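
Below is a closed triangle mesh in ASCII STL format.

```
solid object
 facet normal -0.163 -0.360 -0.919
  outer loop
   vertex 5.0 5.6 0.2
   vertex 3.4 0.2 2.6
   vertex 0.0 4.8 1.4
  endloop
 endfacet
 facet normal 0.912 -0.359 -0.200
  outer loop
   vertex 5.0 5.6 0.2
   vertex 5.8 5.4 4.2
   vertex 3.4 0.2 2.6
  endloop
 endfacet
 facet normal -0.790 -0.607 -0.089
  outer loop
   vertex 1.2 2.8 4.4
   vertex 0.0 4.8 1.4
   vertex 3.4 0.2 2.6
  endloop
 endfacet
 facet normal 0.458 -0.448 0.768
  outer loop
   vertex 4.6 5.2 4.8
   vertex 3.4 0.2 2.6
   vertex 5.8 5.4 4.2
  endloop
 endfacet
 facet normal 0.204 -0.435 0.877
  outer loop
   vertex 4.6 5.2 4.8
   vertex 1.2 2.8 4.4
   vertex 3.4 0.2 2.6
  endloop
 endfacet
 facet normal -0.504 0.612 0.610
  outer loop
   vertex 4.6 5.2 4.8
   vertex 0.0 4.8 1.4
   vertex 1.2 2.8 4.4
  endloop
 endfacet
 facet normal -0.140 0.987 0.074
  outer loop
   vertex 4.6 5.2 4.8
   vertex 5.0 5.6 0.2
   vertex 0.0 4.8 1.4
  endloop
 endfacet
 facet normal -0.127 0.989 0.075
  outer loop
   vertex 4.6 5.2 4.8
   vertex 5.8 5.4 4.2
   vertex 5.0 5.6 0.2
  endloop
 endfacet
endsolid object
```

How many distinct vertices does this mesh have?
6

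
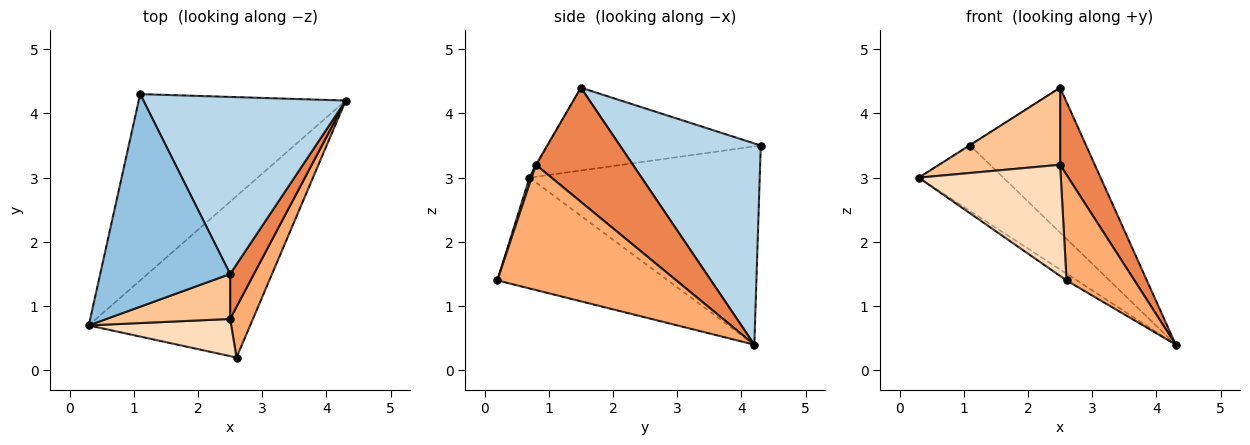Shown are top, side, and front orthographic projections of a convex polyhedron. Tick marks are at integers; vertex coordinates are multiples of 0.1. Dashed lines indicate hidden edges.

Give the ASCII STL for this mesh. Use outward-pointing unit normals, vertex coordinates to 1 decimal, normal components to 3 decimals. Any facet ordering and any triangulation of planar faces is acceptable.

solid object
 facet normal -0.670 0.246 -0.700
  outer loop
   vertex 1.1 4.3 3.5
   vertex 4.3 4.2 0.4
   vertex 0.3 0.7 3.0
  endloop
 endfacet
 facet normal -0.537 0.002 0.843
  outer loop
   vertex 2.5 1.5 4.4
   vertex 1.1 4.3 3.5
   vertex 0.3 0.7 3.0
  endloop
 endfacet
 facet normal 0.610 0.502 0.613
  outer loop
   vertex 2.5 1.5 4.4
   vertex 4.3 4.2 0.4
   vertex 1.1 4.3 3.5
  endloop
 endfacet
 facet normal -0.566 0.034 -0.824
  outer loop
   vertex 2.6 0.2 1.4
   vertex 0.3 0.7 3.0
   vertex 4.3 4.2 0.4
  endloop
 endfacet
 facet normal 0.924 -0.330 0.193
  outer loop
   vertex 2.5 0.8 3.2
   vertex 4.3 4.2 0.4
   vertex 2.5 1.5 4.4
  endloop
 endfacet
 facet normal 0.922 -0.350 0.168
  outer loop
   vertex 2.5 0.8 3.2
   vertex 2.6 0.2 1.4
   vertex 4.3 4.2 0.4
  endloop
 endfacet
 facet normal -0.007 -0.864 0.504
  outer loop
   vertex 2.5 0.8 3.2
   vertex 2.5 1.5 4.4
   vertex 0.3 0.7 3.0
  endloop
 endfacet
 facet normal 0.014 -0.948 0.317
  outer loop
   vertex 2.5 0.8 3.2
   vertex 0.3 0.7 3.0
   vertex 2.6 0.2 1.4
  endloop
 endfacet
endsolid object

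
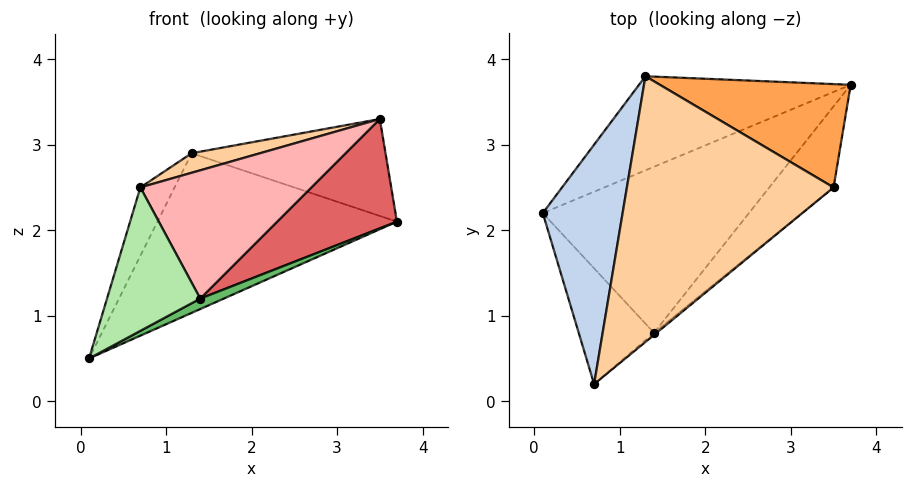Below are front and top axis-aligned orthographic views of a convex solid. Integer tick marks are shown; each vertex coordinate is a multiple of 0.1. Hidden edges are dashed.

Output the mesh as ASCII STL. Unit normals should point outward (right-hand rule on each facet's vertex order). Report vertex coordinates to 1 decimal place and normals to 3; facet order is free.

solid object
 facet normal -0.132 0.854 -0.503
  outer loop
   vertex 1.3 3.8 2.9
   vertex 3.7 3.7 2.1
   vertex 0.1 2.2 0.5
  endloop
 endfacet
 facet normal -0.916 0.110 0.385
  outer loop
   vertex 1.3 3.8 2.9
   vertex 0.1 2.2 0.5
   vertex 0.7 0.2 2.5
  endloop
 endfacet
 facet normal 0.262 0.660 0.704
  outer loop
   vertex 3.5 2.5 3.3
   vertex 3.7 3.7 2.1
   vertex 1.3 3.8 2.9
  endloop
 endfacet
 facet normal -0.219 -0.072 0.973
  outer loop
   vertex 3.5 2.5 3.3
   vertex 1.3 3.8 2.9
   vertex 0.7 0.2 2.5
  endloop
 endfacet
 facet normal 0.425 -0.057 -0.903
  outer loop
   vertex 1.4 0.8 1.2
   vertex 0.1 2.2 0.5
   vertex 3.7 3.7 2.1
  endloop
 endfacet
 facet normal -0.447 -0.696 -0.562
  outer loop
   vertex 1.4 0.8 1.2
   vertex 0.7 0.2 2.5
   vertex 0.1 2.2 0.5
  endloop
 endfacet
 facet normal 0.780 -0.503 -0.373
  outer loop
   vertex 1.4 0.8 1.2
   vertex 3.7 3.7 2.1
   vertex 3.5 2.5 3.3
  endloop
 endfacet
 facet normal 0.637 -0.771 -0.013
  outer loop
   vertex 1.4 0.8 1.2
   vertex 3.5 2.5 3.3
   vertex 0.7 0.2 2.5
  endloop
 endfacet
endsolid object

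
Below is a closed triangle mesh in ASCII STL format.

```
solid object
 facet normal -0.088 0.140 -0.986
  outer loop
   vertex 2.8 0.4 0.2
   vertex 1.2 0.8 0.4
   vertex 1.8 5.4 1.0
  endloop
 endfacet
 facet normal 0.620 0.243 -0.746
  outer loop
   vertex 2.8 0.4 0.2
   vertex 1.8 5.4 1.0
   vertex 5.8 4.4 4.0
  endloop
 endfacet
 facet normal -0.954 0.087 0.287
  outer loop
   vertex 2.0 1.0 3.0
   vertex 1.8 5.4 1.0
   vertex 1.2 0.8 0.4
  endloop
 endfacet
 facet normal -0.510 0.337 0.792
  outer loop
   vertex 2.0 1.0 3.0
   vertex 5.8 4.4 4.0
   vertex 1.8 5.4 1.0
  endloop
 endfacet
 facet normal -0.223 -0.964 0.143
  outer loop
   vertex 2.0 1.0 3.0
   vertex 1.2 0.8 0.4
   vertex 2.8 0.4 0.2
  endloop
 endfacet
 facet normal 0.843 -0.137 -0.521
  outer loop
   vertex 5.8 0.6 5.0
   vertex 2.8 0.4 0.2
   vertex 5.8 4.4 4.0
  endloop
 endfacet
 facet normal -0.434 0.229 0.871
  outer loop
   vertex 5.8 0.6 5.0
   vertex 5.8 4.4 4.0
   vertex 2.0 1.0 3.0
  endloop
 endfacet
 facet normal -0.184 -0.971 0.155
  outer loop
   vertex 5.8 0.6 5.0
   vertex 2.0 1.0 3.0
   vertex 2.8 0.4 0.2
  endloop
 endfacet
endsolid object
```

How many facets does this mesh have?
8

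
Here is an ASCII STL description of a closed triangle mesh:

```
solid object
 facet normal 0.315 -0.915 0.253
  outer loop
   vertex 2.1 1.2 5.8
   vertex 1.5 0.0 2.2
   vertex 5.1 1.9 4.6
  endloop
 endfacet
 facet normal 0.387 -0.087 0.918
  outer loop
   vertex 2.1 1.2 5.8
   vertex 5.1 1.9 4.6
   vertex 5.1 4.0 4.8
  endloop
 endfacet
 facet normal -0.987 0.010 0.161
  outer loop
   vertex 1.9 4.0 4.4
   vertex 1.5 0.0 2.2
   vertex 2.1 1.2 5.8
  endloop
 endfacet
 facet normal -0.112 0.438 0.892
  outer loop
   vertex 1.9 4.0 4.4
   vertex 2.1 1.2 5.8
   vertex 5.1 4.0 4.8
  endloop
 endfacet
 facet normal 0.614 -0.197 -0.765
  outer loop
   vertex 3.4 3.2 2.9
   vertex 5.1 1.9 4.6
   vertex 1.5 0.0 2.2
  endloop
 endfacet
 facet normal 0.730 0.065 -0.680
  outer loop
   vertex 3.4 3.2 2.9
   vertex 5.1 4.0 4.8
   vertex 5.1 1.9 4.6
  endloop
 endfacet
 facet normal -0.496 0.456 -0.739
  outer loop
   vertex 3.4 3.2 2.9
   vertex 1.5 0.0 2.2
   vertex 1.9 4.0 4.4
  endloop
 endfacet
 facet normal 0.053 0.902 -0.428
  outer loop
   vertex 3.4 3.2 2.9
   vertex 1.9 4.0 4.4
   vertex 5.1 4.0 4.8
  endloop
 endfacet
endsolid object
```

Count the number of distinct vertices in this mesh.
6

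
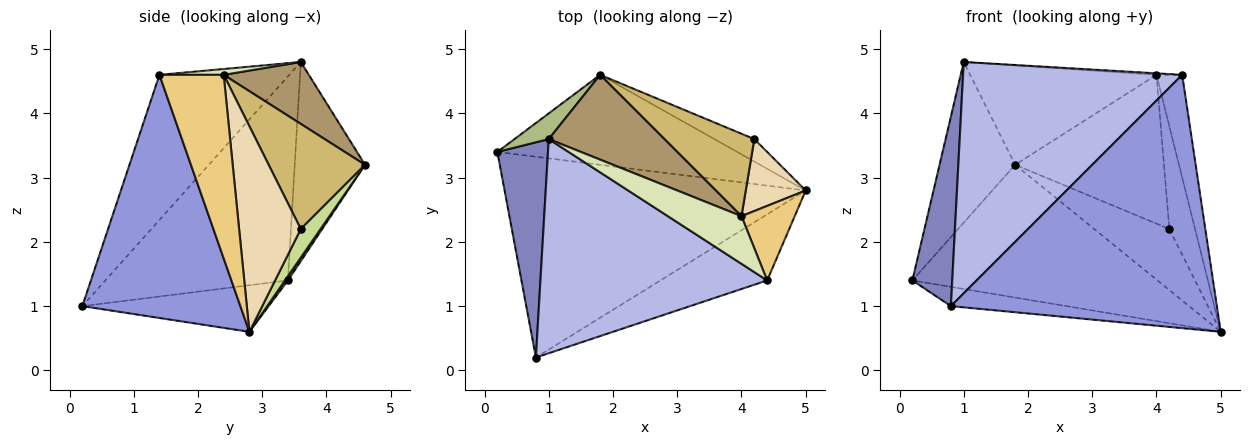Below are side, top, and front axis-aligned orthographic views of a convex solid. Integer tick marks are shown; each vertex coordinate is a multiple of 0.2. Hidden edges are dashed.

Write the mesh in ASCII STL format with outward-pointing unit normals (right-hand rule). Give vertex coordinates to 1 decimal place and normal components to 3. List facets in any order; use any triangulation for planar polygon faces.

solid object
 facet normal -0.152 0.094 -0.984
  outer loop
   vertex 0.8 0.2 1.0
   vertex 0.2 3.4 1.4
   vertex 5.0 2.8 0.6
  endloop
 endfacet
 facet normal -0.949 -0.207 0.236
  outer loop
   vertex 1.0 3.6 4.8
   vertex 0.2 3.4 1.4
   vertex 0.8 0.2 1.0
  endloop
 endfacet
 facet normal 0.498 -0.839 -0.219
  outer loop
   vertex 4.4 1.4 4.6
   vertex 0.8 0.2 1.0
   vertex 5.0 2.8 0.6
  endloop
 endfacet
 facet normal -0.399 -0.673 0.623
  outer loop
   vertex 4.4 1.4 4.6
   vertex 1.0 3.6 4.8
   vertex 0.8 0.2 1.0
  endloop
 endfacet
 facet normal 0.010 0.828 -0.561
  outer loop
   vertex 1.8 4.6 3.2
   vertex 5.0 2.8 0.6
   vertex 0.2 3.4 1.4
  endloop
 endfacet
 facet normal -0.676 0.727 0.116
  outer loop
   vertex 1.8 4.6 3.2
   vertex 0.2 3.4 1.4
   vertex 1.0 3.6 4.8
  endloop
 endfacet
 facet normal 0.240 0.911 -0.336
  outer loop
   vertex 4.2 3.6 2.2
   vertex 5.0 2.8 0.6
   vertex 1.8 4.6 3.2
  endloop
 endfacet
 facet normal 0.079 0.032 0.996
  outer loop
   vertex 4.0 2.4 4.6
   vertex 1.0 3.6 4.8
   vertex 4.4 1.4 4.6
  endloop
 endfacet
 facet normal 0.328 0.718 0.613
  outer loop
   vertex 4.0 2.4 4.6
   vertex 1.8 4.6 3.2
   vertex 1.0 3.6 4.8
  endloop
 endfacet
 facet normal 0.493 0.761 0.422
  outer loop
   vertex 4.0 2.4 4.6
   vertex 4.2 3.6 2.2
   vertex 1.8 4.6 3.2
  endloop
 endfacet
 facet normal 0.897 0.359 0.260
  outer loop
   vertex 4.0 2.4 4.6
   vertex 4.4 1.4 4.6
   vertex 5.0 2.8 0.6
  endloop
 endfacet
 facet normal 0.891 0.371 0.260
  outer loop
   vertex 4.0 2.4 4.6
   vertex 5.0 2.8 0.6
   vertex 4.2 3.6 2.2
  endloop
 endfacet
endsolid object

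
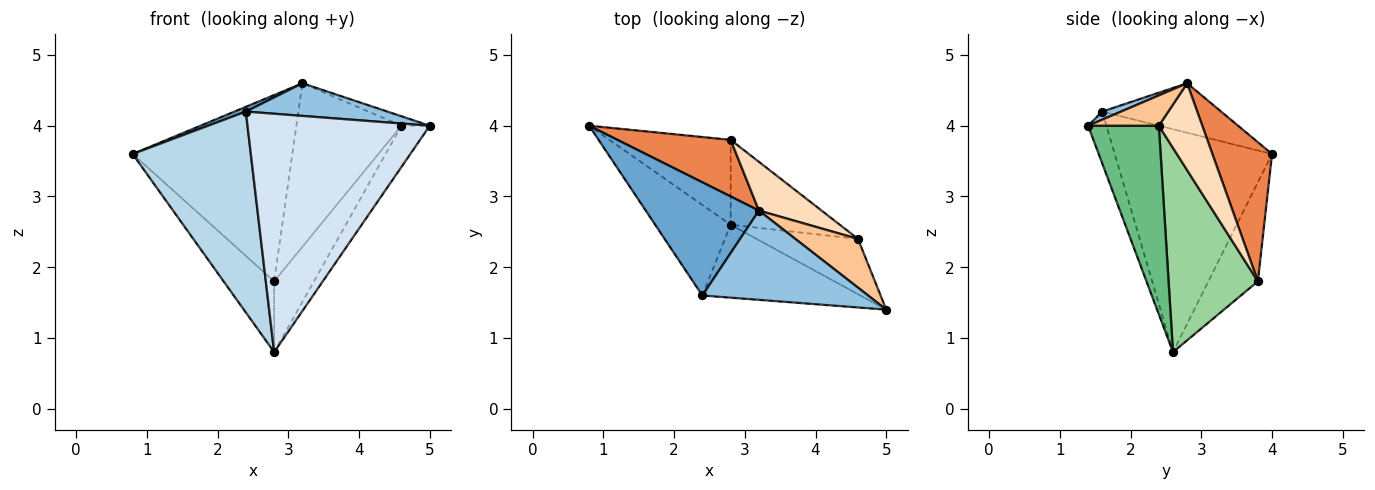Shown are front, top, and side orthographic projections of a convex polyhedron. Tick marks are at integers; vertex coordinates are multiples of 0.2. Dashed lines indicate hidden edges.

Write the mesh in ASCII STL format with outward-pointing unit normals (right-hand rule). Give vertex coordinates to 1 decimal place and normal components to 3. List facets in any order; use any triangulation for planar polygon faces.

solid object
 facet normal -0.401 -0.038 0.915
  outer loop
   vertex 2.4 1.6 4.2
   vertex 3.2 2.8 4.6
   vertex 0.8 4.0 3.6
  endloop
 endfacet
 facet normal 0.046 -0.343 0.938
  outer loop
   vertex 2.4 1.6 4.2
   vertex 5.0 1.4 4.0
   vertex 3.2 2.8 4.6
  endloop
 endfacet
 facet normal -0.772 -0.580 -0.261
  outer loop
   vertex 2.4 1.6 4.2
   vertex 0.8 4.0 3.6
   vertex 2.8 2.6 0.8
  endloop
 endfacet
 facet normal -0.096 -0.952 -0.291
  outer loop
   vertex 2.4 1.6 4.2
   vertex 2.8 2.6 0.8
   vertex 5.0 1.4 4.0
  endloop
 endfacet
 facet normal 0.336 0.901 0.274
  outer loop
   vertex 2.8 3.8 1.8
   vertex 0.8 4.0 3.6
   vertex 3.2 2.8 4.6
  endloop
 endfacet
 facet normal -0.531 0.542 -0.651
  outer loop
   vertex 2.8 3.8 1.8
   vertex 2.8 2.6 0.8
   vertex 0.8 4.0 3.6
  endloop
 endfacet
 facet normal 0.429 0.172 0.887
  outer loop
   vertex 4.6 2.4 4.0
   vertex 3.2 2.8 4.6
   vertex 5.0 1.4 4.0
  endloop
 endfacet
 facet normal 0.368 0.891 0.266
  outer loop
   vertex 4.6 2.4 4.0
   vertex 2.8 3.8 1.8
   vertex 3.2 2.8 4.6
  endloop
 endfacet
 facet normal 0.831 0.332 -0.447
  outer loop
   vertex 4.6 2.4 4.0
   vertex 5.0 1.4 4.0
   vertex 2.8 2.6 0.8
  endloop
 endfacet
 facet normal 0.821 0.366 -0.439
  outer loop
   vertex 4.6 2.4 4.0
   vertex 2.8 2.6 0.8
   vertex 2.8 3.8 1.8
  endloop
 endfacet
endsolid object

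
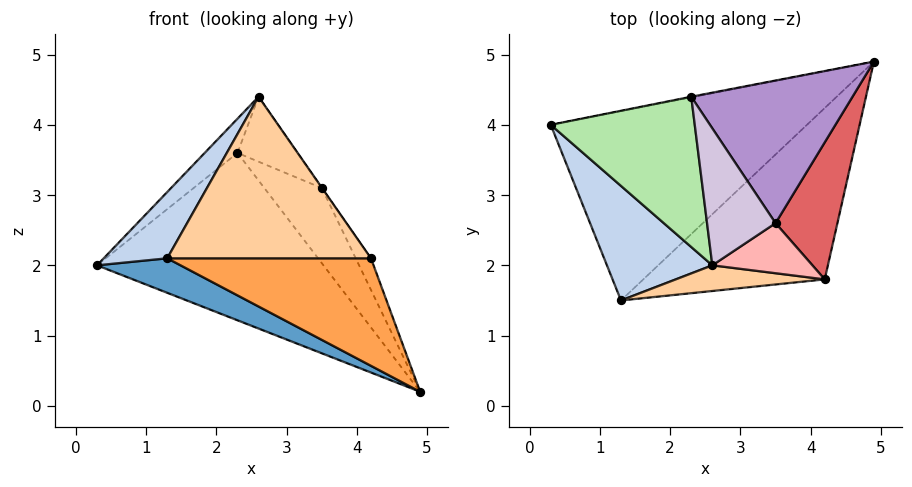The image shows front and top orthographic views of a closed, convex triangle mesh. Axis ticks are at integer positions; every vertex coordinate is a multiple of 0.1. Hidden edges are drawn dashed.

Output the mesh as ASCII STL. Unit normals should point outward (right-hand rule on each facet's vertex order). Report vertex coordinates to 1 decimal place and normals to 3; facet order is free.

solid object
 facet normal -0.330 -0.169 -0.929
  outer loop
   vertex 1.3 1.5 2.1
   vertex 0.3 4.0 2.0
   vertex 4.9 4.9 0.2
  endloop
 endfacet
 facet normal -0.801 -0.300 0.518
  outer loop
   vertex 2.6 2.0 4.4
   vertex 0.3 4.0 2.0
   vertex 1.3 1.5 2.1
  endloop
 endfacet
 facet normal 0.055 -0.531 -0.846
  outer loop
   vertex 4.2 1.8 2.1
   vertex 1.3 1.5 2.1
   vertex 4.9 4.9 0.2
  endloop
 endfacet
 facet normal 0.102 -0.982 0.156
  outer loop
   vertex 4.2 1.8 2.1
   vertex 2.6 2.0 4.4
   vertex 1.3 1.5 2.1
  endloop
 endfacet
 facet normal -0.193 0.981 -0.004
  outer loop
   vertex 2.3 4.4 3.6
   vertex 4.9 4.9 0.2
   vertex 0.3 4.0 2.0
  endloop
 endfacet
 facet normal -0.636 0.171 0.752
  outer loop
   vertex 2.3 4.4 3.6
   vertex 0.3 4.0 2.0
   vertex 2.6 2.0 4.4
  endloop
 endfacet
 facet normal 0.855 0.117 0.505
  outer loop
   vertex 3.5 2.6 3.1
   vertex 4.2 1.8 2.1
   vertex 4.9 4.9 0.2
  endloop
 endfacet
 facet normal 0.821 0.005 0.571
  outer loop
   vertex 3.5 2.6 3.1
   vertex 2.6 2.0 4.4
   vertex 4.2 1.8 2.1
  endloop
 endfacet
 facet normal 0.730 0.319 0.605
  outer loop
   vertex 3.5 2.6 3.1
   vertex 4.9 4.9 0.2
   vertex 2.3 4.4 3.6
  endloop
 endfacet
 facet normal 0.714 0.300 0.633
  outer loop
   vertex 3.5 2.6 3.1
   vertex 2.3 4.4 3.6
   vertex 2.6 2.0 4.4
  endloop
 endfacet
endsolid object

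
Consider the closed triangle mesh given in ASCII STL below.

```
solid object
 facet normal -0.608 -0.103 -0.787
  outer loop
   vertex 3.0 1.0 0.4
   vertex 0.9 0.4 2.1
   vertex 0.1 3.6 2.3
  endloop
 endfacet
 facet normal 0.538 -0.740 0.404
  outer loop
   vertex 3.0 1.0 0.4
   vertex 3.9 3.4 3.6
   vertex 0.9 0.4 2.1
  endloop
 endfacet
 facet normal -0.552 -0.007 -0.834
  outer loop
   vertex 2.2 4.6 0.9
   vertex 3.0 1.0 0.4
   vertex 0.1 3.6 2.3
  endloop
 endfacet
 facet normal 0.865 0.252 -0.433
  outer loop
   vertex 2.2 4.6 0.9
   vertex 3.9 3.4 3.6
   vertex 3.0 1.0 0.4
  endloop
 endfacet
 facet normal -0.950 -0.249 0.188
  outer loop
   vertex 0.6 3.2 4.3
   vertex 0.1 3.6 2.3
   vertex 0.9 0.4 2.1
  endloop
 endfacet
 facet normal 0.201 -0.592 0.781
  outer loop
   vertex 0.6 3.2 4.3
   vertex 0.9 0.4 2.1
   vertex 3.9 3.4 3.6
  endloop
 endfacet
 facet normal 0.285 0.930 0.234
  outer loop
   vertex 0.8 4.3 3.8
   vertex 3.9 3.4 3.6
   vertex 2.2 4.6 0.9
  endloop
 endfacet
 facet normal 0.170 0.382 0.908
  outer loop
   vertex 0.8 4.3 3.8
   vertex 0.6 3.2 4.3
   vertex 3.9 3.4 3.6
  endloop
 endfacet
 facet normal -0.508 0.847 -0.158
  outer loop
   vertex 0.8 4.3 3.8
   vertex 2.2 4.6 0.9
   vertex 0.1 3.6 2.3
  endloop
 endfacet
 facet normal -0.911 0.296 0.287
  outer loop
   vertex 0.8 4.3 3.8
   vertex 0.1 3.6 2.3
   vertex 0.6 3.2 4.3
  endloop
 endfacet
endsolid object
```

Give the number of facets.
10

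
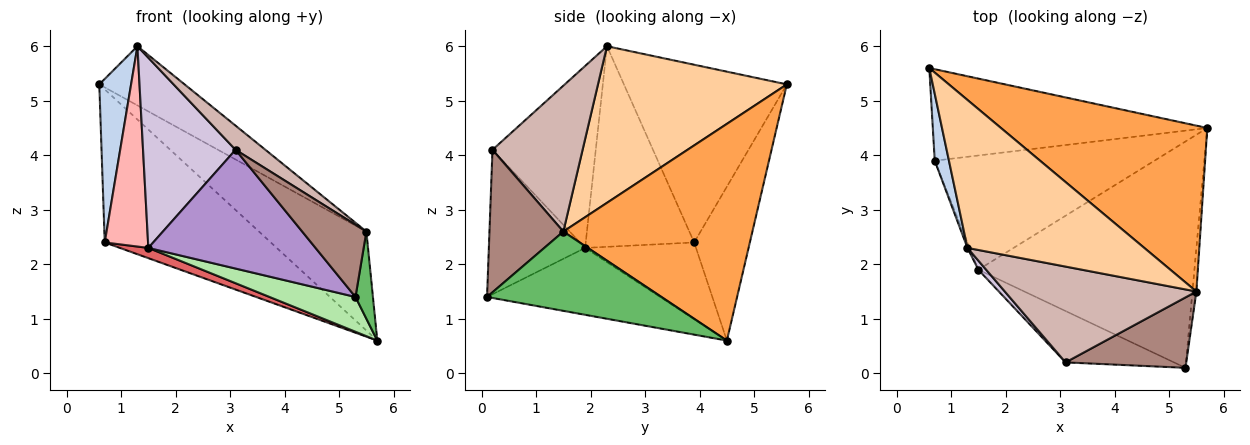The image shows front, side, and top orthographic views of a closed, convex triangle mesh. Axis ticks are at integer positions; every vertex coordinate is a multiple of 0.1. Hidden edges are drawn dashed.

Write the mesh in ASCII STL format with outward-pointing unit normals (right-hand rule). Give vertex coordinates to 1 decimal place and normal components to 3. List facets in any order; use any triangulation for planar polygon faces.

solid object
 facet normal -0.276 0.825 -0.493
  outer loop
   vertex 0.7 3.9 2.4
   vertex 0.6 5.6 5.3
   vertex 5.7 4.5 0.6
  endloop
 endfacet
 facet normal -0.978 -0.191 0.078
  outer loop
   vertex 0.7 3.9 2.4
   vertex 1.3 2.3 6.0
   vertex 0.6 5.6 5.3
  endloop
 endfacet
 facet normal 0.670 0.380 0.638
  outer loop
   vertex 5.5 1.5 2.6
   vertex 5.7 4.5 0.6
   vertex 0.6 5.6 5.3
  endloop
 endfacet
 facet normal 0.635 0.287 0.717
  outer loop
   vertex 5.5 1.5 2.6
   vertex 0.6 5.6 5.3
   vertex 1.3 2.3 6.0
  endloop
 endfacet
 facet normal 0.994 -0.099 -0.050
  outer loop
   vertex 5.5 1.5 2.6
   vertex 5.3 0.1 1.4
   vertex 5.7 4.5 0.6
  endloop
 endfacet
 facet normal -0.293 -0.145 -0.945
  outer loop
   vertex 1.5 1.9 2.3
   vertex 5.7 4.5 0.6
   vertex 5.3 0.1 1.4
  endloop
 endfacet
 facet normal -0.329 -0.084 -0.941
  outer loop
   vertex 1.5 1.9 2.3
   vertex 0.7 3.9 2.4
   vertex 5.7 4.5 0.6
  endloop
 endfacet
 facet normal -0.929 -0.371 -0.010
  outer loop
   vertex 1.5 1.9 2.3
   vertex 1.3 2.3 6.0
   vertex 0.7 3.9 2.4
  endloop
 endfacet
 facet normal -0.467 -0.811 -0.351
  outer loop
   vertex 3.1 0.2 4.1
   vertex 1.5 1.9 2.3
   vertex 5.3 0.1 1.4
  endloop
 endfacet
 facet normal -0.744 -0.667 0.032
  outer loop
   vertex 3.1 0.2 4.1
   vertex 1.3 2.3 6.0
   vertex 1.5 1.9 2.3
  endloop
 endfacet
 facet normal 0.636 -0.553 0.539
  outer loop
   vertex 3.1 0.2 4.1
   vertex 5.3 0.1 1.4
   vertex 5.5 1.5 2.6
  endloop
 endfacet
 facet normal 0.594 -0.197 0.780
  outer loop
   vertex 3.1 0.2 4.1
   vertex 5.5 1.5 2.6
   vertex 1.3 2.3 6.0
  endloop
 endfacet
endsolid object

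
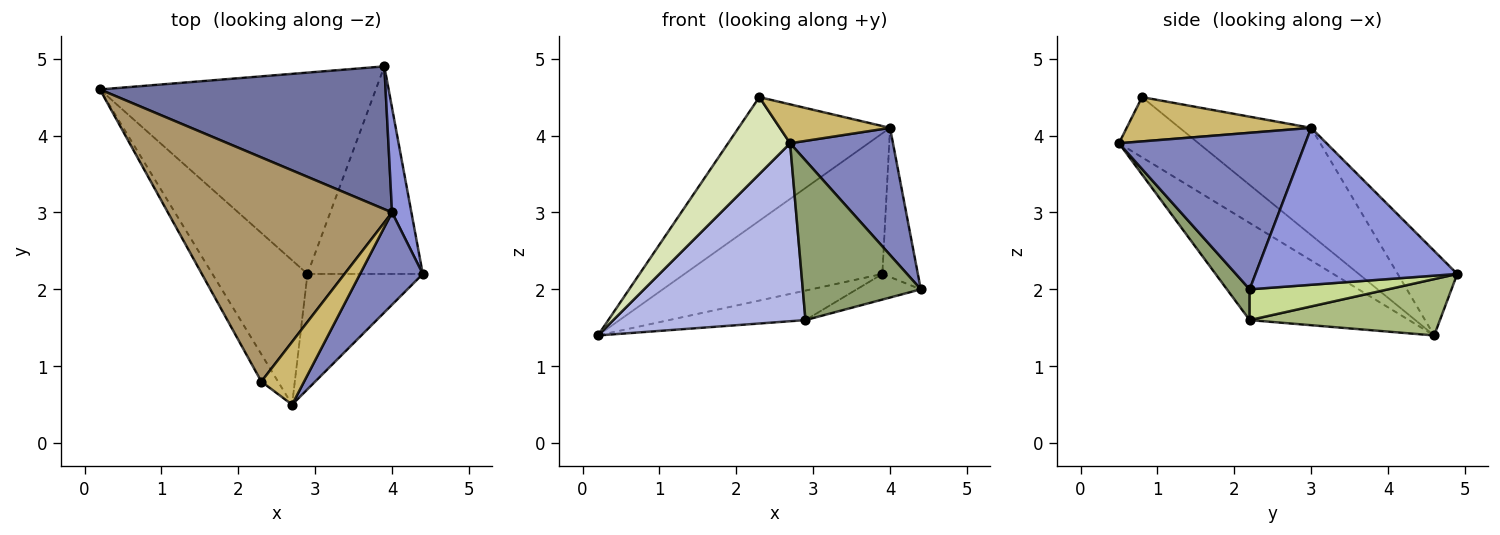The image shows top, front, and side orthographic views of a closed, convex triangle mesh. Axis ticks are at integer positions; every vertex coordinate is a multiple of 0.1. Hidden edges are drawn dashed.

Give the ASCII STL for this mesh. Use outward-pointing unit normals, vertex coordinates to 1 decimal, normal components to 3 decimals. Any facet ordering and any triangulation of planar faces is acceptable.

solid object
 facet normal -0.206 0.686 0.697
  outer loop
   vertex 4.0 3.0 4.1
   vertex 3.9 4.9 2.2
   vertex 0.2 4.6 1.4
  endloop
 endfacet
 facet normal 0.826 -0.456 0.331
  outer loop
   vertex 4.0 3.0 4.1
   vertex 2.7 0.5 3.9
   vertex 4.4 2.2 2.0
  endloop
 endfacet
 facet normal 0.978 0.172 0.121
  outer loop
   vertex 4.0 3.0 4.1
   vertex 4.4 2.2 2.0
   vertex 3.9 4.9 2.2
  endloop
 endfacet
 facet normal -0.541 -0.653 -0.530
  outer loop
   vertex 2.9 2.2 1.6
   vertex 2.7 0.5 3.9
   vertex 0.2 4.6 1.4
  endloop
 endfacet
 facet normal 0.154 -0.801 -0.579
  outer loop
   vertex 2.9 2.2 1.6
   vertex 4.4 2.2 2.0
   vertex 2.7 0.5 3.9
  endloop
 endfacet
 facet normal 0.198 0.142 -0.970
  outer loop
   vertex 2.9 2.2 1.6
   vertex 0.2 4.6 1.4
   vertex 3.9 4.9 2.2
  endloop
 endfacet
 facet normal 0.256 0.118 -0.959
  outer loop
   vertex 2.9 2.2 1.6
   vertex 3.9 4.9 2.2
   vertex 4.4 2.2 2.0
  endloop
 endfacet
 facet normal -0.771 -0.600 -0.214
  outer loop
   vertex 2.3 0.8 4.5
   vertex 0.2 4.6 1.4
   vertex 2.7 0.5 3.9
  endloop
 endfacet
 facet normal -0.386 0.445 0.808
  outer loop
   vertex 2.3 0.8 4.5
   vertex 4.0 3.0 4.1
   vertex 0.2 4.6 1.4
  endloop
 endfacet
 facet normal 0.661 -0.395 0.638
  outer loop
   vertex 2.3 0.8 4.5
   vertex 2.7 0.5 3.9
   vertex 4.0 3.0 4.1
  endloop
 endfacet
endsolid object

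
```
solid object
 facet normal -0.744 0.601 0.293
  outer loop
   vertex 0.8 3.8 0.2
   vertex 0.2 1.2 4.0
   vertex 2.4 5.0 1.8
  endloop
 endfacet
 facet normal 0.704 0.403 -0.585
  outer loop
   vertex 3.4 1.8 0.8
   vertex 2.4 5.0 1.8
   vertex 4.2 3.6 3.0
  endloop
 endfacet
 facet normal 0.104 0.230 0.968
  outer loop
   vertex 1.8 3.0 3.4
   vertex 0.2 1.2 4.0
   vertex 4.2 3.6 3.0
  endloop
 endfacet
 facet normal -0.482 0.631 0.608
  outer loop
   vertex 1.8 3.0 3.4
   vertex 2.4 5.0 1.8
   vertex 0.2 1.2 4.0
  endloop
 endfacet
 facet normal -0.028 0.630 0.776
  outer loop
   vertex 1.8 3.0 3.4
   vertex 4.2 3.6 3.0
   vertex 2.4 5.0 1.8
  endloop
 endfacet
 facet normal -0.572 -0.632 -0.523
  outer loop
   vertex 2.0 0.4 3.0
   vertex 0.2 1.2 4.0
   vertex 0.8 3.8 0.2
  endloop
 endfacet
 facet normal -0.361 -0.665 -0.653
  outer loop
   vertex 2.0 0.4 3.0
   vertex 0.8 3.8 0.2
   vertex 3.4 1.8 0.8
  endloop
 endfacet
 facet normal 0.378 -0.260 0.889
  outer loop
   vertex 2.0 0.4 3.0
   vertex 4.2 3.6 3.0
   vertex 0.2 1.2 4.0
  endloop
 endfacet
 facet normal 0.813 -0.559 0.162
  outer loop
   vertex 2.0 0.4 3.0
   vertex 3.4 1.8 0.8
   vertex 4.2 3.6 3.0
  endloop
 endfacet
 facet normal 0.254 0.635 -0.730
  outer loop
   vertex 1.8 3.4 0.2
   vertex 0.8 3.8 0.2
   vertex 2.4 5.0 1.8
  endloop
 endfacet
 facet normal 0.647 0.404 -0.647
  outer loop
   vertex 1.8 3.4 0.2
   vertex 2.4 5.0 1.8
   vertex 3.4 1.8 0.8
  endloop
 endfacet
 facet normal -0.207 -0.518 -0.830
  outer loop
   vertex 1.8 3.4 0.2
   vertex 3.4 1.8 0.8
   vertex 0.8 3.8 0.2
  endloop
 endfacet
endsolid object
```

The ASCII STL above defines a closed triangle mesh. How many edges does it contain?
18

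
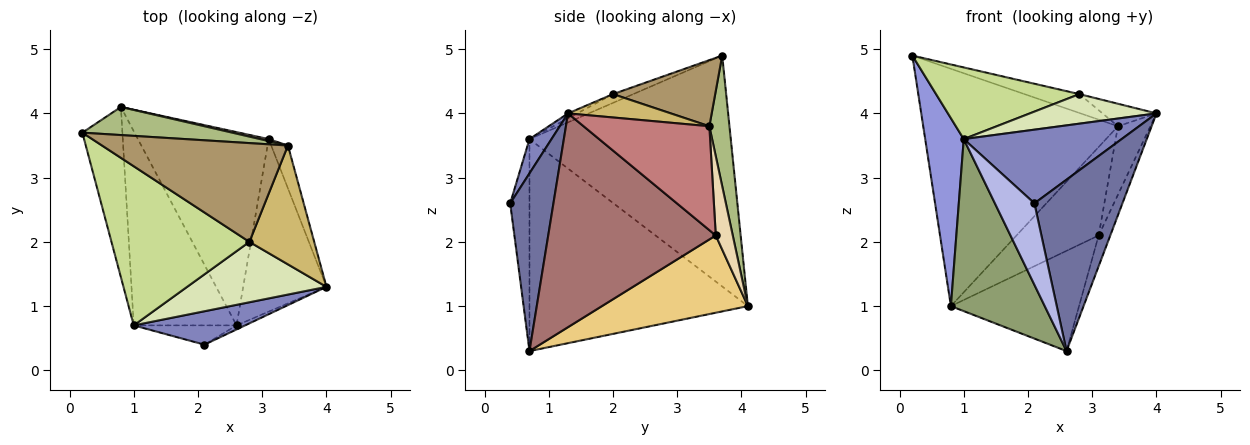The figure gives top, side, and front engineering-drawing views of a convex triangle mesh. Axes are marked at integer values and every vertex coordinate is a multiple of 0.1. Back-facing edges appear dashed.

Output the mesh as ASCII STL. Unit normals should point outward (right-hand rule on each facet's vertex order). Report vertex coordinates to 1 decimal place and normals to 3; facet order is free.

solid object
 facet normal 0.441 -0.897 -0.021
  outer loop
   vertex 2.6 0.7 0.3
   vertex 4.0 1.3 4.0
   vertex 2.1 0.4 2.6
  endloop
 endfacet
 facet normal 0.126 -0.903 0.410
  outer loop
   vertex 1.0 0.7 3.6
   vertex 2.1 0.4 2.6
   vertex 4.0 1.3 4.0
  endloop
 endfacet
 facet normal -0.968 -0.185 -0.168
  outer loop
   vertex 1.0 0.7 3.6
   vertex 0.2 3.7 4.9
   vertex 0.8 4.1 1.0
  endloop
 endfacet
 facet normal -0.429 -0.879 -0.208
  outer loop
   vertex 1.0 0.7 3.6
   vertex 2.6 0.7 0.3
   vertex 2.1 0.4 2.6
  endloop
 endfacet
 facet normal -0.839 -0.361 -0.407
  outer loop
   vertex 1.0 0.7 3.6
   vertex 0.8 4.1 1.0
   vertex 2.6 0.7 0.3
  endloop
 endfacet
 facet normal 0.102 0.988 0.117
  outer loop
   vertex 3.4 3.5 3.8
   vertex 0.8 4.1 1.0
   vertex 0.2 3.7 4.9
  endloop
 endfacet
 facet normal -0.058 -0.410 0.910
  outer loop
   vertex 2.8 2.0 4.3
   vertex 0.2 3.7 4.9
   vertex 1.0 0.7 3.6
  endloop
 endfacet
 facet normal -0.032 -0.439 0.898
  outer loop
   vertex 2.8 2.0 4.3
   vertex 1.0 0.7 3.6
   vertex 4.0 1.3 4.0
  endloop
 endfacet
 facet normal 0.330 0.177 0.927
  outer loop
   vertex 2.8 2.0 4.3
   vertex 3.4 3.5 3.8
   vertex 0.2 3.7 4.9
  endloop
 endfacet
 facet normal 0.334 0.175 0.926
  outer loop
   vertex 2.8 2.0 4.3
   vertex 4.0 1.3 4.0
   vertex 3.4 3.5 3.8
  endloop
 endfacet
 facet normal 0.465 0.408 -0.786
  outer loop
   vertex 3.1 3.6 2.1
   vertex 2.6 0.7 0.3
   vertex 0.8 4.1 1.0
  endloop
 endfacet
 facet normal 0.202 0.979 0.022
  outer loop
   vertex 3.1 3.6 2.1
   vertex 0.8 4.1 1.0
   vertex 3.4 3.5 3.8
  endloop
 endfacet
 facet normal 0.930 0.065 -0.362
  outer loop
   vertex 3.1 3.6 2.1
   vertex 4.0 1.3 4.0
   vertex 2.6 0.7 0.3
  endloop
 endfacet
 facet normal 0.957 0.247 -0.154
  outer loop
   vertex 3.1 3.6 2.1
   vertex 3.4 3.5 3.8
   vertex 4.0 1.3 4.0
  endloop
 endfacet
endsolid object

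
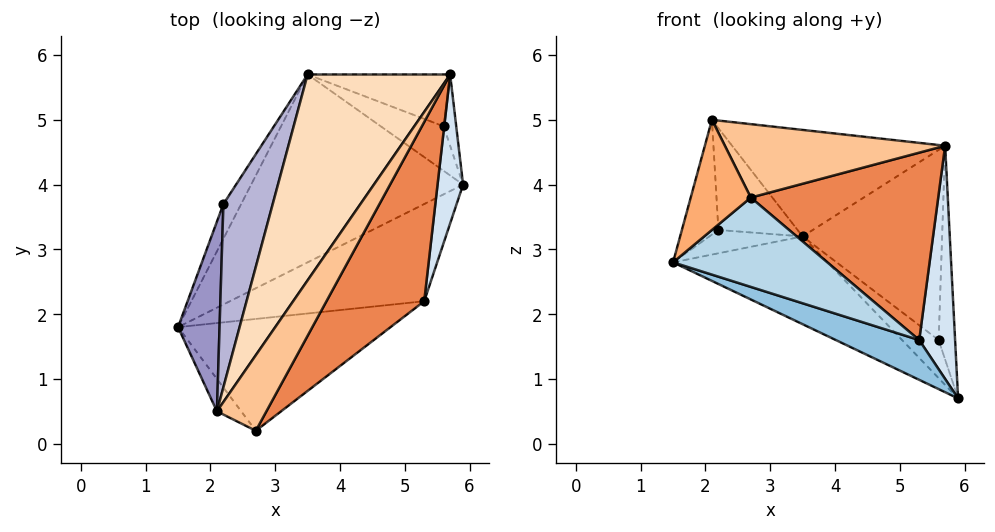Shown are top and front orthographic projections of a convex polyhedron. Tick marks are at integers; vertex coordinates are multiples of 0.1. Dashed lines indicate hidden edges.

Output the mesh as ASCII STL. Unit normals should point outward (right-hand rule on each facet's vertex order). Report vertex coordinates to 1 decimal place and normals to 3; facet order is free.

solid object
 facet normal -0.541 0.356 -0.762
  outer loop
   vertex 3.5 5.7 3.2
   vertex 5.9 4.0 0.7
   vertex 1.5 1.8 2.8
  endloop
 endfacet
 facet normal -0.245 -0.367 -0.897
  outer loop
   vertex 5.3 2.2 1.6
   vertex 1.5 1.8 2.8
   vertex 5.9 4.0 0.7
  endloop
 endfacet
 facet normal -0.178 -0.614 -0.769
  outer loop
   vertex 5.3 2.2 1.6
   vertex 2.7 0.2 3.8
   vertex 1.5 1.8 2.8
  endloop
 endfacet
 facet normal 0.958 -0.242 0.155
  outer loop
   vertex 5.3 2.2 1.6
   vertex 5.9 4.0 0.7
   vertex 5.7 5.7 4.6
  endloop
 endfacet
 facet normal 0.752 -0.476 0.456
  outer loop
   vertex 5.3 2.2 1.6
   vertex 5.7 5.7 4.6
   vertex 2.7 0.2 3.8
  endloop
 endfacet
 facet normal -0.722 -0.664 -0.195
  outer loop
   vertex 2.1 0.5 5.0
   vertex 1.5 1.8 2.8
   vertex 2.7 0.2 3.8
  endloop
 endfacet
 facet normal 0.736 -0.472 0.486
  outer loop
   vertex 2.1 0.5 5.0
   vertex 2.7 0.2 3.8
   vertex 5.7 5.7 4.6
  endloop
 endfacet
 facet normal -0.492 0.400 0.773
  outer loop
   vertex 2.1 0.5 5.0
   vertex 5.7 5.7 4.6
   vertex 3.5 5.7 3.2
  endloop
 endfacet
 facet normal 0.885 0.442 -0.147
  outer loop
   vertex 5.6 4.9 1.6
   vertex 5.7 5.7 4.6
   vertex 5.9 4.0 0.7
  endloop
 endfacet
 facet normal -0.315 0.617 -0.722
  outer loop
   vertex 5.6 4.9 1.6
   vertex 5.9 4.0 0.7
   vertex 3.5 5.7 3.2
  endloop
 endfacet
 facet normal 0.165 0.952 -0.259
  outer loop
   vertex 5.6 4.9 1.6
   vertex 3.5 5.7 3.2
   vertex 5.7 5.7 4.6
  endloop
 endfacet
 facet normal -0.678 0.410 -0.610
  outer loop
   vertex 2.2 3.7 3.3
   vertex 3.5 5.7 3.2
   vertex 1.5 1.8 2.8
  endloop
 endfacet
 facet normal -0.896 0.230 0.380
  outer loop
   vertex 2.2 3.7 3.3
   vertex 1.5 1.8 2.8
   vertex 2.1 0.5 5.0
  endloop
 endfacet
 facet normal -0.562 0.402 0.723
  outer loop
   vertex 2.2 3.7 3.3
   vertex 2.1 0.5 5.0
   vertex 3.5 5.7 3.2
  endloop
 endfacet
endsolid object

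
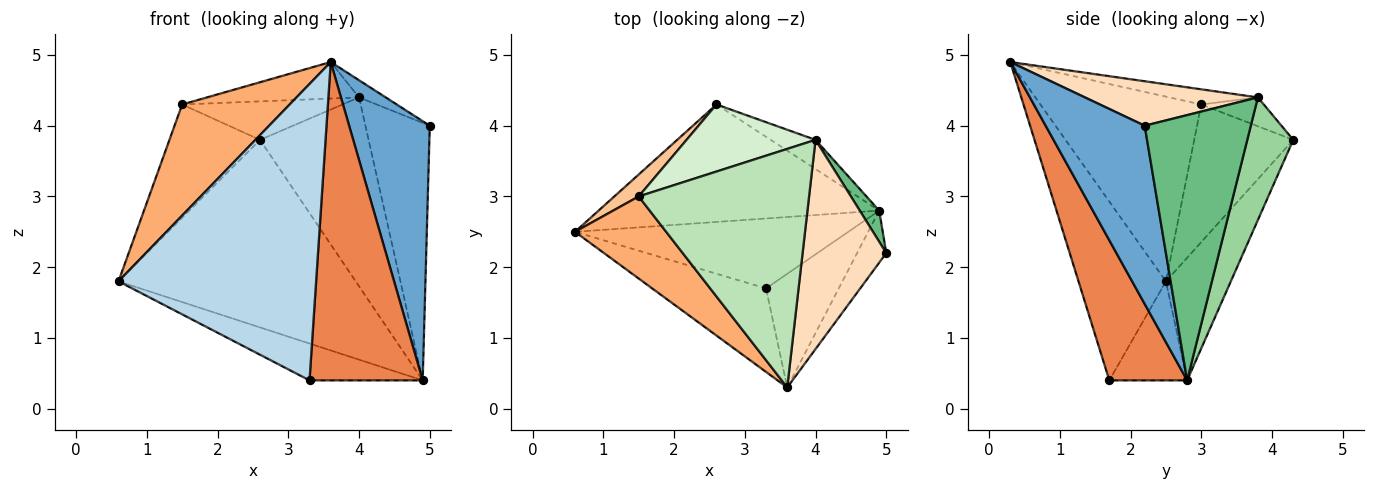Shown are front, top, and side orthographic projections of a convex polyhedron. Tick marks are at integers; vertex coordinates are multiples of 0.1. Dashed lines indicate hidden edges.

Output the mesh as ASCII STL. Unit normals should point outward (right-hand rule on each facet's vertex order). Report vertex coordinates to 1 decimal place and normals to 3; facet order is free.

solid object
 facet normal 0.769 -0.626 -0.126
  outer loop
   vertex 4.9 2.8 0.4
   vertex 5.0 2.2 4.0
   vertex 3.6 0.3 4.9
  endloop
 endfacet
 facet normal -0.226 0.826 -0.517
  outer loop
   vertex 2.6 4.3 3.8
   vertex 4.9 2.8 0.4
   vertex 0.6 2.5 1.8
  endloop
 endfacet
 facet normal -0.392 -0.886 -0.249
  outer loop
   vertex 3.3 1.7 0.4
   vertex 3.6 0.3 4.9
   vertex 0.6 2.5 1.8
  endloop
 endfacet
 facet normal -0.305 0.444 -0.842
  outer loop
   vertex 3.3 1.7 0.4
   vertex 0.6 2.5 1.8
   vertex 4.9 2.8 0.4
  endloop
 endfacet
 facet normal 0.544 -0.791 -0.282
  outer loop
   vertex 3.3 1.7 0.4
   vertex 4.9 2.8 0.4
   vertex 3.6 0.3 4.9
  endloop
 endfacet
 facet normal -0.769 -0.514 0.380
  outer loop
   vertex 1.5 3.0 4.3
   vertex 0.6 2.5 1.8
   vertex 3.6 0.3 4.9
  endloop
 endfacet
 facet normal -0.732 0.669 0.130
  outer loop
   vertex 1.5 3.0 4.3
   vertex 2.6 4.3 3.8
   vertex 0.6 2.5 1.8
  endloop
 endfacet
 facet normal 0.468 0.072 0.881
  outer loop
   vertex 4.0 3.8 4.4
   vertex 3.6 0.3 4.9
   vertex 5.0 2.2 4.0
  endloop
 endfacet
 facet normal 0.853 0.518 0.063
  outer loop
   vertex 4.0 3.8 4.4
   vertex 5.0 2.2 4.0
   vertex 4.9 2.8 0.4
  endloop
 endfacet
 facet normal 0.386 0.912 -0.141
  outer loop
   vertex 4.0 3.8 4.4
   vertex 4.9 2.8 0.4
   vertex 2.6 4.3 3.8
  endloop
 endfacet
 facet normal -0.088 0.151 0.985
  outer loop
   vertex 4.0 3.8 4.4
   vertex 1.5 3.0 4.3
   vertex 3.6 0.3 4.9
  endloop
 endfacet
 facet normal -0.190 0.489 0.851
  outer loop
   vertex 4.0 3.8 4.4
   vertex 2.6 4.3 3.8
   vertex 1.5 3.0 4.3
  endloop
 endfacet
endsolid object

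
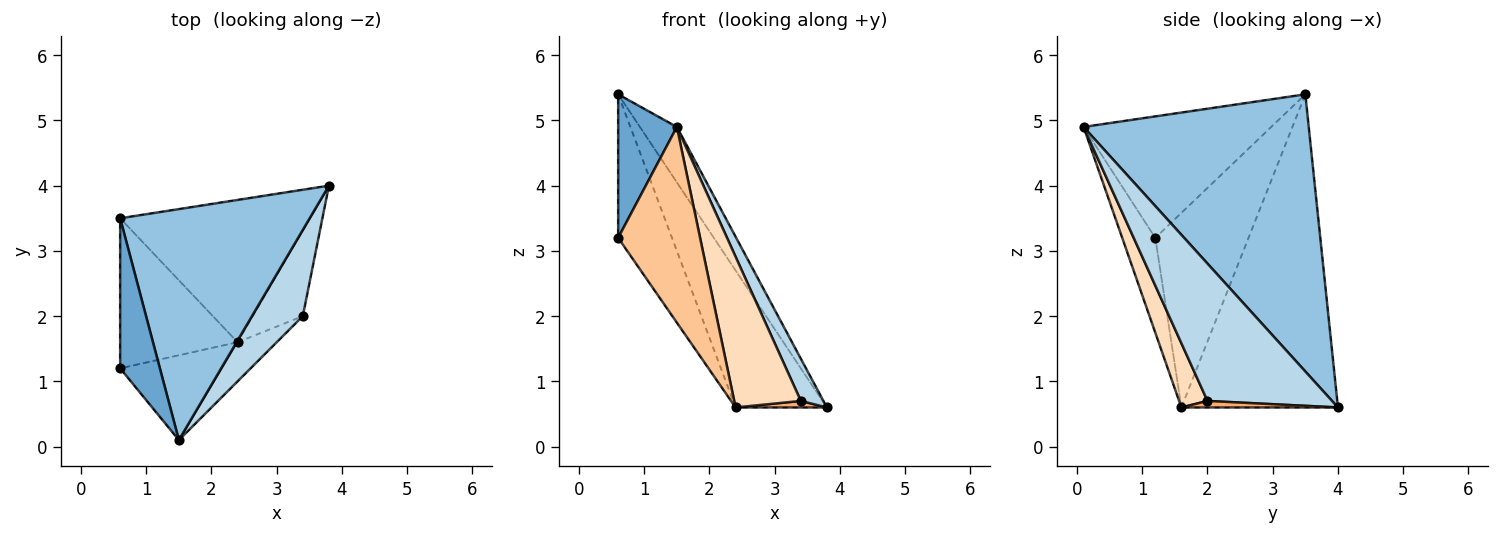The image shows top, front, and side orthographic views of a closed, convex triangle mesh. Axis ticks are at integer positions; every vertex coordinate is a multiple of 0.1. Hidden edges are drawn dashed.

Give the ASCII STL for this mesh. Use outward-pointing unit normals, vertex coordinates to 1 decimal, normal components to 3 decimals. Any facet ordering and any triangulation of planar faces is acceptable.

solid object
 facet normal -0.911 -0.285 0.298
  outer loop
   vertex 1.5 0.1 4.9
   vertex 0.6 3.5 5.4
   vertex 0.6 1.2 3.2
  endloop
 endfacet
 facet normal 0.818 0.134 0.559
  outer loop
   vertex 1.5 0.1 4.9
   vertex 3.8 4.0 0.6
   vertex 0.6 3.5 5.4
  endloop
 endfacet
 facet normal 0.924 -0.168 0.342
  outer loop
   vertex 3.4 2.0 0.7
   vertex 3.8 4.0 0.6
   vertex 1.5 0.1 4.9
  endloop
 endfacet
 facet normal -0.768 0.443 -0.463
  outer loop
   vertex 2.4 1.6 0.6
   vertex 0.6 1.2 3.2
   vertex 0.6 3.5 5.4
  endloop
 endfacet
 facet normal -0.765 0.446 -0.464
  outer loop
   vertex 2.4 1.6 0.6
   vertex 0.6 3.5 5.4
   vertex 3.8 4.0 0.6
  endloop
 endfacet
 facet normal 0.129 -0.075 -0.989
  outer loop
   vertex 2.4 1.6 0.6
   vertex 3.8 4.0 0.6
   vertex 3.4 2.0 0.7
  endloop
 endfacet
 facet normal -0.347 -0.860 -0.373
  outer loop
   vertex 2.4 1.6 0.6
   vertex 1.5 0.1 4.9
   vertex 0.6 1.2 3.2
  endloop
 endfacet
 facet normal 0.381 -0.895 -0.232
  outer loop
   vertex 2.4 1.6 0.6
   vertex 3.4 2.0 0.7
   vertex 1.5 0.1 4.9
  endloop
 endfacet
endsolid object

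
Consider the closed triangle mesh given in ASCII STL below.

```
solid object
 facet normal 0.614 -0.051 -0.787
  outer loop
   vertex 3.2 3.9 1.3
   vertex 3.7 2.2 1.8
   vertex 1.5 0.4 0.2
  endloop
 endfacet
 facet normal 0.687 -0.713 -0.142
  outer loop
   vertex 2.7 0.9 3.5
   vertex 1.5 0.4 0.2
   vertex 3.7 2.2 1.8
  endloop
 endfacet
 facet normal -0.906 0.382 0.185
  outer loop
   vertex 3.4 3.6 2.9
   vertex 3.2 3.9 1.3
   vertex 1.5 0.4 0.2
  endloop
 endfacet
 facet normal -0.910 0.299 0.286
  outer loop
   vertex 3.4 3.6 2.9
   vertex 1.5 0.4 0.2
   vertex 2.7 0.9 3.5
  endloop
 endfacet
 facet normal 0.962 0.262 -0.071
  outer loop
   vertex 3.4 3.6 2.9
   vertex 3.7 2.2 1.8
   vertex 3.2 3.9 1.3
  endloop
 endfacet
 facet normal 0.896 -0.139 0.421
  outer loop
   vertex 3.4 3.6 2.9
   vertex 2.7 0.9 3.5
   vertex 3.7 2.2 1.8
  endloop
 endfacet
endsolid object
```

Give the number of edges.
9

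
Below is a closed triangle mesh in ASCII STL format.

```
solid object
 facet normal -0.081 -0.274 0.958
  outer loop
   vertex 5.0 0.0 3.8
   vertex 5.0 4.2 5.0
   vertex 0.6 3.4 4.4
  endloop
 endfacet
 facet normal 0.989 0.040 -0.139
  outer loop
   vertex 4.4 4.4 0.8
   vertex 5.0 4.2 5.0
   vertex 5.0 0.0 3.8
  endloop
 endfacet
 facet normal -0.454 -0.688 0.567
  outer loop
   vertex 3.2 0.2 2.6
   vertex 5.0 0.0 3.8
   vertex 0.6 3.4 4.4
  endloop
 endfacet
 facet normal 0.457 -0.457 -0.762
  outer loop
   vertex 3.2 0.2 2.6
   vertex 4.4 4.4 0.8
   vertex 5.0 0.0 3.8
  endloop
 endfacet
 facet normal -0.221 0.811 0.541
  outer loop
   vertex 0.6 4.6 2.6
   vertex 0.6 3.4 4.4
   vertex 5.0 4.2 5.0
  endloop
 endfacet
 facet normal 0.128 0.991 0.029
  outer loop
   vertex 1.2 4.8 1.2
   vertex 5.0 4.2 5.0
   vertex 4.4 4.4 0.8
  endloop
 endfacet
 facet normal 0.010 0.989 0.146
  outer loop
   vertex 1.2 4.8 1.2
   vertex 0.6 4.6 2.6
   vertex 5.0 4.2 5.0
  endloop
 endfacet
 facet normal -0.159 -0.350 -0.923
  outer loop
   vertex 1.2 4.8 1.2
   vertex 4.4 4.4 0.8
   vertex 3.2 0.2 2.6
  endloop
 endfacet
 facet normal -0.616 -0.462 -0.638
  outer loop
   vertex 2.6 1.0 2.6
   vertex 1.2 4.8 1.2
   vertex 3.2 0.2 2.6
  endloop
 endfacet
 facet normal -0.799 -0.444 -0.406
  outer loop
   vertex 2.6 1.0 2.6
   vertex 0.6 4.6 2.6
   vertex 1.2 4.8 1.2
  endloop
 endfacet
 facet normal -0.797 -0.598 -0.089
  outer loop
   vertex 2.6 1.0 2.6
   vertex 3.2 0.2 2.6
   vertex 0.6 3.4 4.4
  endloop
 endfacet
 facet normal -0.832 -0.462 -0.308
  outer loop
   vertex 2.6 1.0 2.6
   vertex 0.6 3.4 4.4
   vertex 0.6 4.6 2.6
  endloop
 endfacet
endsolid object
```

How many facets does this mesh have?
12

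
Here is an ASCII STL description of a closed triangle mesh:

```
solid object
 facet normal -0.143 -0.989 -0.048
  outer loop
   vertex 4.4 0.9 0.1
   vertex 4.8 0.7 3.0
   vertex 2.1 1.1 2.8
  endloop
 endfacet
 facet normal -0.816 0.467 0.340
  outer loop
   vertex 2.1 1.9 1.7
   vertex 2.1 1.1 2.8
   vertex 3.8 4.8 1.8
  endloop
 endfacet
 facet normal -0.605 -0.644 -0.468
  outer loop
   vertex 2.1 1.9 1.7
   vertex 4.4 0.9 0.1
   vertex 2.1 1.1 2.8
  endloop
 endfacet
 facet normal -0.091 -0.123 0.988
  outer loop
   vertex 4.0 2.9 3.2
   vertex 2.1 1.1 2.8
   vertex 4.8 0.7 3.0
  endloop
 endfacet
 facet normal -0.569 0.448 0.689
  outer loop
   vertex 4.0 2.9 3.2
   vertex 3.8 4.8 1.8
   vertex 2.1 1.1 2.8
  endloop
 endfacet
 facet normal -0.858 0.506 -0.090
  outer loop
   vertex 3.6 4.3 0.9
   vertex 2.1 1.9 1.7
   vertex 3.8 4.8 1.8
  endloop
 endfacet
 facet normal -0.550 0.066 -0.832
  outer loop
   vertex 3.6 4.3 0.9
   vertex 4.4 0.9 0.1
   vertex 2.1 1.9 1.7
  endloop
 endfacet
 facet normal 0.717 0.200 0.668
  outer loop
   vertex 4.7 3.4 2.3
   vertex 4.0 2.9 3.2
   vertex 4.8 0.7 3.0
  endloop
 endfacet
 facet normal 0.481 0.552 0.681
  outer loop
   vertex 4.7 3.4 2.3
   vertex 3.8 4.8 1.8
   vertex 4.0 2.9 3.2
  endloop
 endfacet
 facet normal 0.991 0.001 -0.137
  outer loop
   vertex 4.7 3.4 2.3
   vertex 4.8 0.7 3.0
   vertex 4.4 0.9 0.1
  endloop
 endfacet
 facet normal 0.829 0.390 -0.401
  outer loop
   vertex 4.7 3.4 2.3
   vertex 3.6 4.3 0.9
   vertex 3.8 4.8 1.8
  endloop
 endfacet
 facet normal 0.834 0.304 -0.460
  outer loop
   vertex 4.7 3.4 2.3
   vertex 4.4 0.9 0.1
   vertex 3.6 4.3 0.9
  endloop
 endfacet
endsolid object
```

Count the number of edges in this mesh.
18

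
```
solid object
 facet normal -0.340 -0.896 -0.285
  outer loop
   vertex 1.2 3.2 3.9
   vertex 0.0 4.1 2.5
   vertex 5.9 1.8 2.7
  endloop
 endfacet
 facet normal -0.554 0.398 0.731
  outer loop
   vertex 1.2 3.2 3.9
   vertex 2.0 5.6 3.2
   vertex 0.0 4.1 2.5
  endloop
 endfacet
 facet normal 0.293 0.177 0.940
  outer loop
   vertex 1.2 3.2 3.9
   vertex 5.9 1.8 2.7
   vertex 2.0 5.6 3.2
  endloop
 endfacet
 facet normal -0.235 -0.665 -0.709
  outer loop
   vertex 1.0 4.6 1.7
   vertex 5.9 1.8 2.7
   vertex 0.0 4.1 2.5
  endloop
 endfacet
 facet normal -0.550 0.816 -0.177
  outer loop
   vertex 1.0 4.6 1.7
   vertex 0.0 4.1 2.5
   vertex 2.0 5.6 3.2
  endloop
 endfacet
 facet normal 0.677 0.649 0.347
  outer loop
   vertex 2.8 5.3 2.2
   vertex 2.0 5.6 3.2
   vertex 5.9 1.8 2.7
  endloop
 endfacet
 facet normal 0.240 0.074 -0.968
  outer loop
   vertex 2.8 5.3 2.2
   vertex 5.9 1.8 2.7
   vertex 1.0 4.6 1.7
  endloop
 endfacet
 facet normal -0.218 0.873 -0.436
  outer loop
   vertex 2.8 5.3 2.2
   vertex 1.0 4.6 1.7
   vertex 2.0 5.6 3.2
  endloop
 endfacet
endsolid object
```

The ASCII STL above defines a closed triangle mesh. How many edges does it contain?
12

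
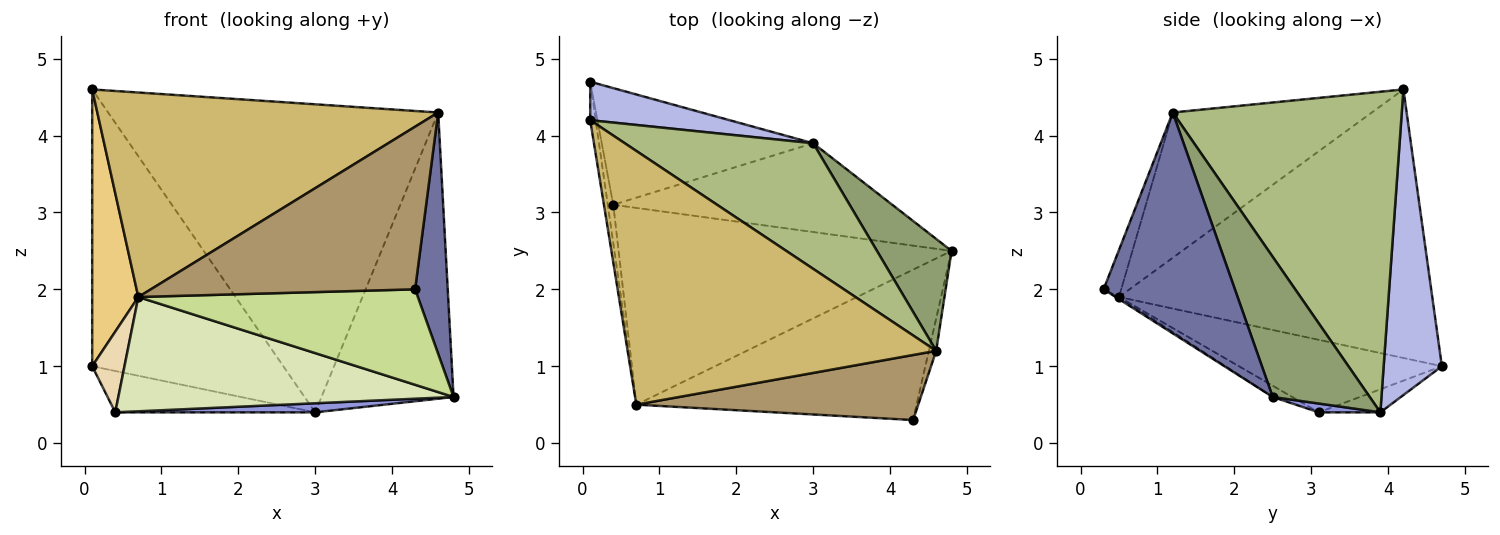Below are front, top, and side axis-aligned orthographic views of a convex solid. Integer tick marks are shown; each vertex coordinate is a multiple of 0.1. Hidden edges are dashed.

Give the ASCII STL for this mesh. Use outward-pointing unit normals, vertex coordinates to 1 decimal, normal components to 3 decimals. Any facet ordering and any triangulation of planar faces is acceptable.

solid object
 facet normal 0.970 -0.241 -0.032
  outer loop
   vertex 4.6 1.2 4.3
   vertex 4.3 0.3 2.0
   vertex 4.8 2.5 0.6
  endloop
 endfacet
 facet normal -0.102 0.332 -0.938
  outer loop
   vertex 3.0 3.9 0.4
   vertex 0.4 3.1 0.4
   vertex 0.1 4.7 1.0
  endloop
 endfacet
 facet normal 0.031 -0.102 -0.994
  outer loop
   vertex 3.0 3.9 0.4
   vertex 4.8 2.5 0.6
   vertex 0.4 3.1 0.4
  endloop
 endfacet
 facet normal 0.289 0.948 0.132
  outer loop
   vertex 3.0 3.9 0.4
   vertex 0.1 4.7 1.0
   vertex 0.1 4.2 4.6
  endloop
 endfacet
 facet normal 0.565 0.769 0.301
  outer loop
   vertex 3.0 3.9 0.4
   vertex 4.6 1.2 4.3
   vertex 4.8 2.5 0.6
  endloop
 endfacet
 facet normal 0.541 0.779 0.318
  outer loop
   vertex 3.0 3.9 0.4
   vertex 0.1 4.2 4.6
   vertex 4.6 1.2 4.3
  endloop
 endfacet
 facet normal -0.006 -0.536 -0.844
  outer loop
   vertex 0.7 0.5 1.9
   vertex 4.8 2.5 0.6
   vertex 4.3 0.3 2.0
  endloop
 endfacet
 facet normal -0.029 -0.502 -0.864
  outer loop
   vertex 0.7 0.5 1.9
   vertex 0.4 3.1 0.4
   vertex 4.8 2.5 0.6
  endloop
 endfacet
 facet normal -0.062 -0.927 0.371
  outer loop
   vertex 0.7 0.5 1.9
   vertex 4.3 0.3 2.0
   vertex 4.6 1.2 4.3
  endloop
 endfacet
 facet normal -0.344 -0.589 0.731
  outer loop
   vertex 0.7 0.5 1.9
   vertex 4.6 1.2 4.3
   vertex 0.1 4.2 4.6
  endloop
 endfacet
 facet normal -0.989 -0.146 -0.020
  outer loop
   vertex 0.7 0.5 1.9
   vertex 0.1 4.2 4.6
   vertex 0.1 4.7 1.0
  endloop
 endfacet
 facet normal -0.985 -0.157 -0.075
  outer loop
   vertex 0.7 0.5 1.9
   vertex 0.1 4.7 1.0
   vertex 0.4 3.1 0.4
  endloop
 endfacet
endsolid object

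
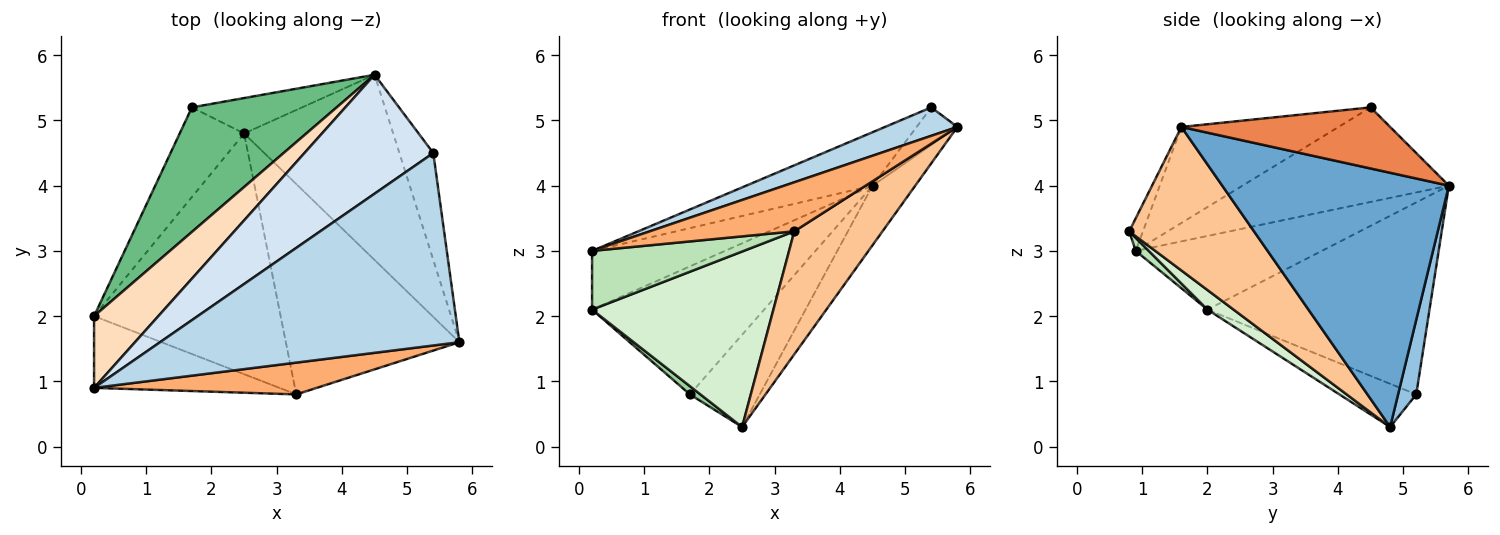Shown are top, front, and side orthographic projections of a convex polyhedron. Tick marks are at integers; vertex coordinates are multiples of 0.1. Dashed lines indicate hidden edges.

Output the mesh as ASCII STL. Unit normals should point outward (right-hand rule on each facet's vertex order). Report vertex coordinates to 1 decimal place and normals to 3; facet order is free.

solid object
 facet normal 0.851 0.160 -0.499
  outer loop
   vertex 2.5 4.8 0.3
   vertex 4.5 5.7 4.0
   vertex 5.8 1.6 4.9
  endloop
 endfacet
 facet normal 0.236 0.907 -0.348
  outer loop
   vertex 1.7 5.2 0.8
   vertex 4.5 5.7 4.0
   vertex 2.5 4.8 0.3
  endloop
 endfacet
 facet normal -0.303 -0.139 0.943
  outer loop
   vertex 5.4 4.5 5.2
   vertex 0.2 0.9 3.0
   vertex 5.8 1.6 4.9
  endloop
 endfacet
 facet normal -0.556 0.341 0.758
  outer loop
   vertex 5.4 4.5 5.2
   vertex 4.5 5.7 4.0
   vertex 0.2 0.9 3.0
  endloop
 endfacet
 facet normal 0.862 0.168 -0.478
  outer loop
   vertex 5.4 4.5 5.2
   vertex 5.8 1.6 4.9
   vertex 4.5 5.7 4.0
  endloop
 endfacet
 facet normal -0.079 -0.836 0.542
  outer loop
   vertex 3.3 0.8 3.3
   vertex 5.8 1.6 4.9
   vertex 0.2 0.9 3.0
  endloop
 endfacet
 facet normal 0.581 -0.411 -0.703
  outer loop
   vertex 3.3 0.8 3.3
   vertex 2.5 4.8 0.3
   vertex 5.8 1.6 4.9
  endloop
 endfacet
 facet normal -0.664 0.474 0.579
  outer loop
   vertex 0.2 2.0 2.1
   vertex 0.2 0.9 3.0
   vertex 4.5 5.7 4.0
  endloop
 endfacet
 facet normal -0.679 0.526 0.512
  outer loop
   vertex 0.2 2.0 2.1
   vertex 4.5 5.7 4.0
   vertex 1.7 5.2 0.8
  endloop
 endfacet
 facet normal -0.556 -0.076 -0.828
  outer loop
   vertex 0.2 2.0 2.1
   vertex 1.7 5.2 0.8
   vertex 2.5 4.8 0.3
  endloop
 endfacet
 facet normal 0.054 -0.632 -0.773
  outer loop
   vertex 0.2 2.0 2.1
   vertex 3.3 0.8 3.3
   vertex 0.2 0.9 3.0
  endloop
 endfacet
 facet normal 0.084 -0.587 -0.805
  outer loop
   vertex 0.2 2.0 2.1
   vertex 2.5 4.8 0.3
   vertex 3.3 0.8 3.3
  endloop
 endfacet
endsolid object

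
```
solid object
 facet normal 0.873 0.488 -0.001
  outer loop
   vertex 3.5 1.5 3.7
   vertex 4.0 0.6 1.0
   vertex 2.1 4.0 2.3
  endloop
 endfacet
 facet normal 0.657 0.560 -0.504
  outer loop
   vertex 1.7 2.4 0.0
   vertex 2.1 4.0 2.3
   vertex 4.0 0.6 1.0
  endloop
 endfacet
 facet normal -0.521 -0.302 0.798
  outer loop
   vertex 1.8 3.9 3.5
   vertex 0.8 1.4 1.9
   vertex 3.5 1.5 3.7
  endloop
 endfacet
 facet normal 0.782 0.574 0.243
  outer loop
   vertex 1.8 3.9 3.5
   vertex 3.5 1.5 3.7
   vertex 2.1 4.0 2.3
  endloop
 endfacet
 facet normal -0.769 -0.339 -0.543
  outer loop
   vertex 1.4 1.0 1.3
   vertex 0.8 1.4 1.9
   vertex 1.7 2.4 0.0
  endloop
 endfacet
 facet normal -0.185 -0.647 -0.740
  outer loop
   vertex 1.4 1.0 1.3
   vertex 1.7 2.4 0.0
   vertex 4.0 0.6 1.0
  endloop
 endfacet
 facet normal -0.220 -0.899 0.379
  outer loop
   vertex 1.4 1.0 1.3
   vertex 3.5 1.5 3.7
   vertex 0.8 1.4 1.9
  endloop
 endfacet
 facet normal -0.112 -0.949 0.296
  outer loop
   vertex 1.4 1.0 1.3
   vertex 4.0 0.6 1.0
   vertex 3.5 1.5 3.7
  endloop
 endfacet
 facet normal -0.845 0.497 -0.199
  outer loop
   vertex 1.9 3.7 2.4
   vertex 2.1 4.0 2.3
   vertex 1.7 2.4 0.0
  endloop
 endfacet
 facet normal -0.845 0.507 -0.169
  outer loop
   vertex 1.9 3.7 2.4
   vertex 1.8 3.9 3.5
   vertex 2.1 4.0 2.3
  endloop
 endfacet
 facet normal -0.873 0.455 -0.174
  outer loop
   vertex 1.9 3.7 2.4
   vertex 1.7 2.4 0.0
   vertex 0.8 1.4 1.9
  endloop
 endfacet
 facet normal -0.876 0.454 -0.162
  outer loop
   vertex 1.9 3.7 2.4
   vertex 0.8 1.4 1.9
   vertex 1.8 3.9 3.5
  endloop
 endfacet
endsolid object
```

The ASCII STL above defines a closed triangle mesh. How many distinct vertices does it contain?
8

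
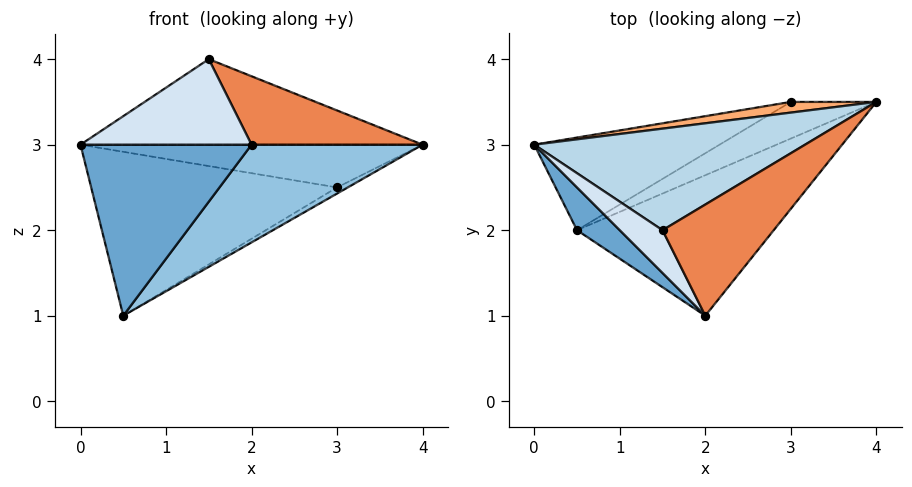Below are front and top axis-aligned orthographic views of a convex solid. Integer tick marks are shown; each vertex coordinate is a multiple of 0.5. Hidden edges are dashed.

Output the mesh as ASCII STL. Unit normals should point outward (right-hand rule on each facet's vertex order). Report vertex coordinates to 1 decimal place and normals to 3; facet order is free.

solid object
 facet normal -0.696 -0.696 0.174
  outer loop
   vertex 0.5 2.0 1.0
   vertex 2.0 1.0 3.0
   vertex 0.0 3.0 3.0
  endloop
 endfacet
 facet normal 0.581 -0.465 -0.668
  outer loop
   vertex 0.5 2.0 1.0
   vertex 4.0 3.5 3.0
   vertex 2.0 1.0 3.0
  endloop
 endfacet
 facet normal -0.080 0.642 0.762
  outer loop
   vertex 1.5 2.0 4.0
   vertex 4.0 3.5 3.0
   vertex 0.0 3.0 3.0
  endloop
 endfacet
 facet normal -0.667 -0.667 0.333
  outer loop
   vertex 1.5 2.0 4.0
   vertex 0.0 3.0 3.0
   vertex 2.0 1.0 3.0
  endloop
 endfacet
 facet normal 0.548 -0.438 0.712
  outer loop
   vertex 1.5 2.0 4.0
   vertex 2.0 1.0 3.0
   vertex 4.0 3.5 3.0
  endloop
 endfacet
 facet normal -0.120 0.963 0.241
  outer loop
   vertex 3.0 3.5 2.5
   vertex 0.0 3.0 3.0
   vertex 4.0 3.5 3.0
  endloop
 endfacet
 facet normal -0.221 0.849 -0.480
  outer loop
   vertex 3.0 3.5 2.5
   vertex 0.5 2.0 1.0
   vertex 0.0 3.0 3.0
  endloop
 endfacet
 facet normal 0.442 0.147 -0.885
  outer loop
   vertex 3.0 3.5 2.5
   vertex 4.0 3.5 3.0
   vertex 0.5 2.0 1.0
  endloop
 endfacet
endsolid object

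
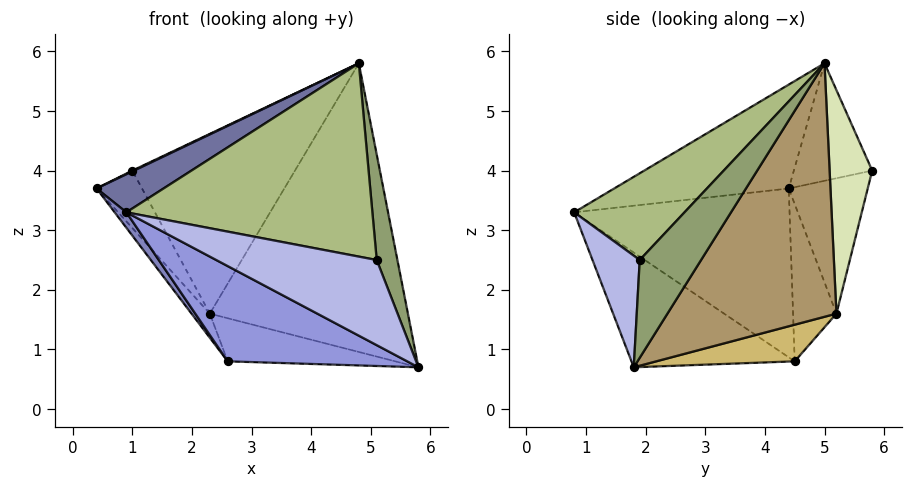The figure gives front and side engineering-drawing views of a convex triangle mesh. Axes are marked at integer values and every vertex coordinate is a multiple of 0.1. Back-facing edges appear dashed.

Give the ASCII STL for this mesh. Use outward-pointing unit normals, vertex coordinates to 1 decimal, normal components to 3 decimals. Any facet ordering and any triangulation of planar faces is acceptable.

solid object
 facet normal -0.408 -0.157 0.899
  outer loop
   vertex 4.8 5.0 5.8
   vertex 0.4 4.4 3.7
   vertex 0.9 0.8 3.3
  endloop
 endfacet
 facet normal -0.795 -0.043 -0.605
  outer loop
   vertex 2.6 4.5 0.8
   vertex 0.9 0.8 3.3
   vertex 0.4 4.4 3.7
  endloop
 endfacet
 facet normal -0.364 -0.401 -0.841
  outer loop
   vertex 2.6 4.5 0.8
   vertex 5.8 1.8 0.7
   vertex 0.9 0.8 3.3
  endloop
 endfacet
 facet normal 0.279 -0.947 0.161
  outer loop
   vertex 5.1 1.9 2.5
   vertex 0.9 0.8 3.3
   vertex 5.8 1.8 0.7
  endloop
 endfacet
 facet normal 0.884 -0.298 0.360
  outer loop
   vertex 5.1 1.9 2.5
   vertex 5.8 1.8 0.7
   vertex 4.8 5.0 5.8
  endloop
 endfacet
 facet normal 0.305 -0.680 0.667
  outer loop
   vertex 5.1 1.9 2.5
   vertex 4.8 5.0 5.8
   vertex 0.9 0.8 3.3
  endloop
 endfacet
 facet normal -0.430 -0.009 0.903
  outer loop
   vertex 1.0 5.8 4.0
   vertex 0.4 4.4 3.7
   vertex 4.8 5.0 5.8
  endloop
 endfacet
 facet normal 0.252 0.962 -0.104
  outer loop
   vertex 2.3 5.2 1.6
   vertex 1.0 5.8 4.0
   vertex 4.8 5.0 5.8
  endloop
 endfacet
 facet normal 0.613 0.718 -0.330
  outer loop
   vertex 2.3 5.2 1.6
   vertex 4.8 5.0 5.8
   vertex 5.8 1.8 0.7
  endloop
 endfacet
 facet normal 0.584 0.707 -0.399
  outer loop
   vertex 2.3 5.2 1.6
   vertex 5.8 1.8 0.7
   vertex 2.6 4.5 0.8
  endloop
 endfacet
 facet normal -0.760 0.321 -0.565
  outer loop
   vertex 2.3 5.2 1.6
   vertex 2.6 4.5 0.8
   vertex 0.4 4.4 3.7
  endloop
 endfacet
 facet normal -0.745 0.429 -0.511
  outer loop
   vertex 2.3 5.2 1.6
   vertex 0.4 4.4 3.7
   vertex 1.0 5.8 4.0
  endloop
 endfacet
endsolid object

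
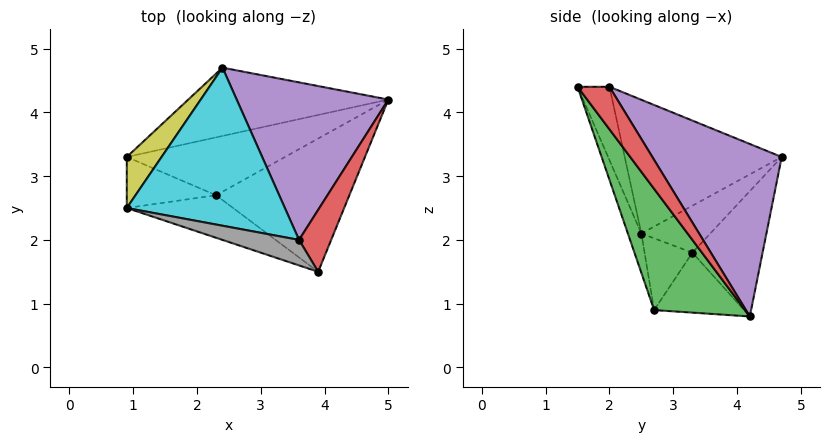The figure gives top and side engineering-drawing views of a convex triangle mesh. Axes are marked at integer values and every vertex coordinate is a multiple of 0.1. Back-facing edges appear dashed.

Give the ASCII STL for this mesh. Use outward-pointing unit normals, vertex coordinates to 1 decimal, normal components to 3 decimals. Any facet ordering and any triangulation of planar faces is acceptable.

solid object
 facet normal -0.298 0.828 -0.475
  outer loop
   vertex 2.4 4.7 3.3
   vertex 5.0 4.2 0.8
   vertex 0.9 3.3 1.8
  endloop
 endfacet
 facet normal -0.307 0.499 -0.810
  outer loop
   vertex 2.3 2.7 0.9
   vertex 0.9 3.3 1.8
   vertex 5.0 4.2 0.8
  endloop
 endfacet
 facet normal 0.418 -0.783 -0.460
  outer loop
   vertex 2.3 2.7 0.9
   vertex 5.0 4.2 0.8
   vertex 3.9 1.5 4.4
  endloop
 endfacet
 facet normal 0.720 0.432 0.544
  outer loop
   vertex 3.6 2.0 4.4
   vertex 3.9 1.5 4.4
   vertex 5.0 4.2 0.8
  endloop
 endfacet
 facet normal 0.643 0.516 0.566
  outer loop
   vertex 3.6 2.0 4.4
   vertex 5.0 4.2 0.8
   vertex 2.4 4.7 3.3
  endloop
 endfacet
 facet normal -0.601 -0.281 -0.748
  outer loop
   vertex 0.9 2.5 2.1
   vertex 0.9 3.3 1.8
   vertex 2.3 2.7 0.9
  endloop
 endfacet
 facet normal -0.104 -0.954 -0.280
  outer loop
   vertex 0.9 2.5 2.1
   vertex 2.3 2.7 0.9
   vertex 3.9 1.5 4.4
  endloop
 endfacet
 facet normal -0.639 -0.383 0.667
  outer loop
   vertex 0.9 2.5 2.1
   vertex 3.9 1.5 4.4
   vertex 3.6 2.0 4.4
  endloop
 endfacet
 facet normal -0.784 0.218 0.581
  outer loop
   vertex 0.9 2.5 2.1
   vertex 2.4 4.7 3.3
   vertex 0.9 3.3 1.8
  endloop
 endfacet
 facet normal -0.646 0.024 0.763
  outer loop
   vertex 0.9 2.5 2.1
   vertex 3.6 2.0 4.4
   vertex 2.4 4.7 3.3
  endloop
 endfacet
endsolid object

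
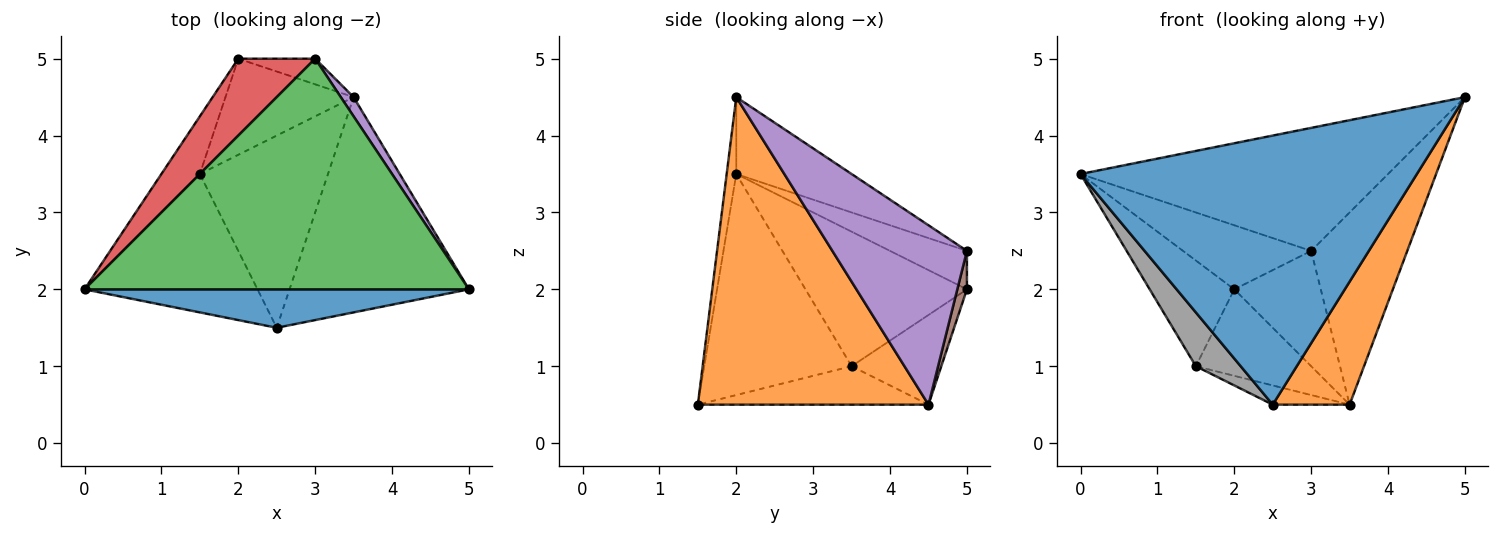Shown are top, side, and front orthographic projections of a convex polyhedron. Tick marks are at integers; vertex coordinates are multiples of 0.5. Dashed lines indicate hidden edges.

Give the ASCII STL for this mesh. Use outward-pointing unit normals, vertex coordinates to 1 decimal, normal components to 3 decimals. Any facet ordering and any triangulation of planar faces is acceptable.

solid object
 facet normal -0.028 -0.990 0.141
  outer loop
   vertex 2.5 1.5 0.5
   vertex 5.0 2.0 4.5
   vertex 0.0 2.0 3.5
  endloop
 endfacet
 facet normal 0.830 -0.277 -0.484
  outer loop
   vertex 3.5 4.5 0.5
   vertex 5.0 2.0 4.5
   vertex 2.5 1.5 0.5
  endloop
 endfacet
 facet normal -0.174 0.463 0.869
  outer loop
   vertex 3.0 5.0 2.5
   vertex 0.0 2.0 3.5
   vertex 5.0 2.0 4.5
  endloop
 endfacet
 facet normal -0.359 0.598 0.717
  outer loop
   vertex 3.0 5.0 2.5
   vertex 2.0 5.0 2.0
   vertex 0.0 2.0 3.5
  endloop
 endfacet
 facet normal 0.812 0.580 0.058
  outer loop
   vertex 3.0 5.0 2.5
   vertex 5.0 2.0 4.5
   vertex 3.5 4.5 0.5
  endloop
 endfacet
 facet normal 0.108 0.970 -0.216
  outer loop
   vertex 3.0 5.0 2.5
   vertex 3.5 4.5 0.5
   vertex 2.0 5.0 2.0
  endloop
 endfacet
 facet normal -0.859 0.450 -0.245
  outer loop
   vertex 1.5 3.5 1.0
   vertex 0.0 2.0 3.5
   vertex 2.0 5.0 2.0
  endloop
 endfacet
 facet normal -0.766 -0.233 -0.599
  outer loop
   vertex 1.5 3.5 1.0
   vertex 2.5 1.5 0.5
   vertex 0.0 2.0 3.5
  endloop
 endfacet
 facet normal -0.462 0.593 -0.659
  outer loop
   vertex 1.5 3.5 1.0
   vertex 2.0 5.0 2.0
   vertex 3.5 4.5 0.5
  endloop
 endfacet
 facet normal -0.286 0.095 -0.953
  outer loop
   vertex 1.5 3.5 1.0
   vertex 3.5 4.5 0.5
   vertex 2.5 1.5 0.5
  endloop
 endfacet
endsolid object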